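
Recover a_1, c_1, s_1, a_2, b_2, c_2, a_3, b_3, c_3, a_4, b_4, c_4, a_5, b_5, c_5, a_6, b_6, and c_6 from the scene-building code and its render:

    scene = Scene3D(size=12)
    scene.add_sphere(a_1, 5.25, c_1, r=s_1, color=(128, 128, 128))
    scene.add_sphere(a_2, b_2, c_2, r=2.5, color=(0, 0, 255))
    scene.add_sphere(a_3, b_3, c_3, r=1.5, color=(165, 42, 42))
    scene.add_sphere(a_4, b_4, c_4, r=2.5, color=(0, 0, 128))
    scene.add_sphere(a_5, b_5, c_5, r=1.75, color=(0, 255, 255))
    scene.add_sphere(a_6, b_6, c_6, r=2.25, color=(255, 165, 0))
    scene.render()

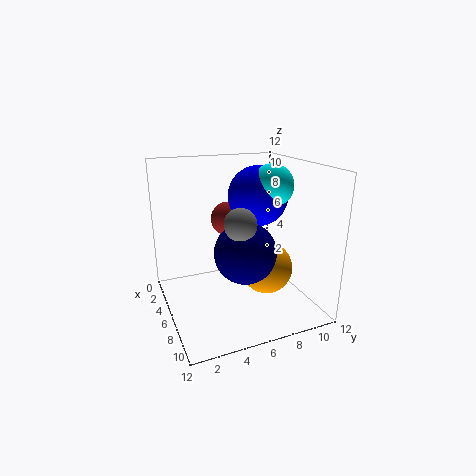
a_1 = 8.25
c_1 = 8
s_1 = 1.25
a_2 = 5.5
b_2 = 8
c_2 = 9.25
a_3 = 3.75
b_3 = 6
c_3 = 7
a_4 = 7.5
b_4 = 6
c_4 = 5.25
a_5 = 6.5
b_5 = 8.75
c_5 = 10.25
a_6 = 6.5
b_6 = 8.5
c_6 = 3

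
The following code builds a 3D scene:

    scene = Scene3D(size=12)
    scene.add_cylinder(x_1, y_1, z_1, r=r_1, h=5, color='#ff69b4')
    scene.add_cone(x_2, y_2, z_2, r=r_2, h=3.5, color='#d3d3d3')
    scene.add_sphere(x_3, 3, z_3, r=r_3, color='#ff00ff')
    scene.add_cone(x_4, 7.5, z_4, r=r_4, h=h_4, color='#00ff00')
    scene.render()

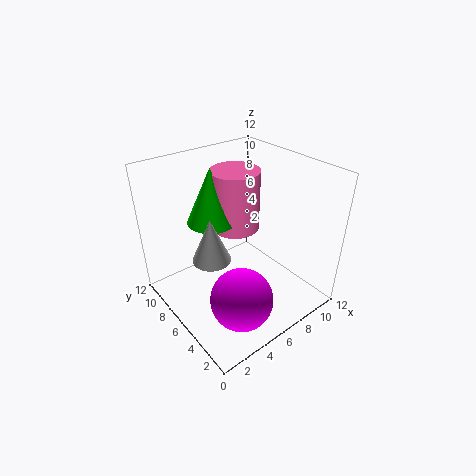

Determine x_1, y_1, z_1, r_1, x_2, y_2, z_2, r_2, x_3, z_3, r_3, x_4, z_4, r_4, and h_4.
x_1 = 6.5; y_1 = 7; z_1 = 6.5; r_1 = 2; x_2 = 3; y_2 = 5.5; z_2 = 5.5; r_2 = 1.5; x_3 = 4; z_3 = 2.5; r_3 = 2.5; x_4 = 4.5; z_4 = 7.5; r_4 = 2; h_4 = 4.5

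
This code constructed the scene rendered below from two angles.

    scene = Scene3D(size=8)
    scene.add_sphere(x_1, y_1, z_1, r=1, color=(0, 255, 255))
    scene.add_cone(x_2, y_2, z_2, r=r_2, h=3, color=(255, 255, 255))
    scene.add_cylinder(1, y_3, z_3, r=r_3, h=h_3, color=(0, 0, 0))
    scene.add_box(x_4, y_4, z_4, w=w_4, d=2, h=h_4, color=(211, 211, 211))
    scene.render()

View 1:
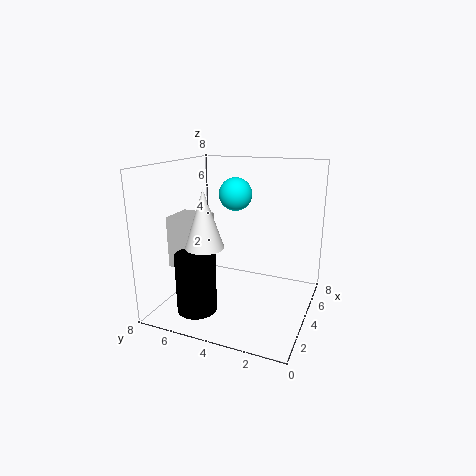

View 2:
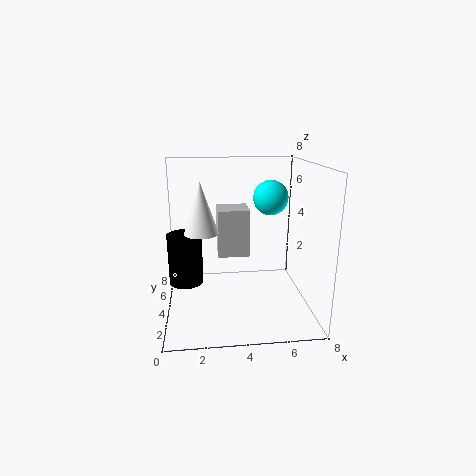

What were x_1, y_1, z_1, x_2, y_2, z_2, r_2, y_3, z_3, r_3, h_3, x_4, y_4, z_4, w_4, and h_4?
x_1 = 6
y_1 = 5
z_1 = 6
x_2 = 2
y_2 = 5
z_2 = 4
r_2 = 1
y_3 = 5
z_3 = 1
r_3 = 1
h_3 = 3
x_4 = 3
y_4 = 6
z_4 = 2
w_4 = 2
h_4 = 3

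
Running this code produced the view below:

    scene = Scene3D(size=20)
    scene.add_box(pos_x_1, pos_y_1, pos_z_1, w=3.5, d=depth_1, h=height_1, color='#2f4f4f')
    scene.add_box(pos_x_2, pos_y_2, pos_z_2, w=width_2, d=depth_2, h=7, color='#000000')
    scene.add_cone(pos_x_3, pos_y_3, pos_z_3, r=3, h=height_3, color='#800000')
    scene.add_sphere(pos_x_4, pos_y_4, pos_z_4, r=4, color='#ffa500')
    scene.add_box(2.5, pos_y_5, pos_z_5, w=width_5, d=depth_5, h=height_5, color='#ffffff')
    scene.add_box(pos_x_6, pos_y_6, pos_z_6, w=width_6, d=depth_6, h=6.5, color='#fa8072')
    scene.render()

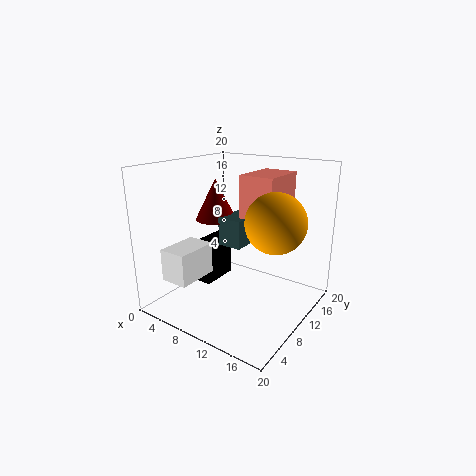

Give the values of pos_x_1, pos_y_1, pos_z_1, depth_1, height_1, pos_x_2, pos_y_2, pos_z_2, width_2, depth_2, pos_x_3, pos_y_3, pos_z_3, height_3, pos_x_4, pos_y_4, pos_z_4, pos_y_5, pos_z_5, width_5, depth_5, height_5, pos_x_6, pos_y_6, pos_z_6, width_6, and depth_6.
pos_x_1 = 7
pos_y_1 = 9.5
pos_z_1 = 8.5
depth_1 = 6
height_1 = 4
pos_x_2 = 1.5
pos_y_2 = 10.5
pos_z_2 = 0.5
width_2 = 2.5
depth_2 = 6
pos_x_3 = 5
pos_y_3 = 11.5
pos_z_3 = 11.5
height_3 = 6
pos_x_4 = 15.5
pos_y_4 = 10.5
pos_z_4 = 13
pos_y_5 = 2.5
pos_z_5 = 4.5
width_5 = 4
depth_5 = 6
height_5 = 4.5
pos_x_6 = 9.5
pos_y_6 = 11
pos_z_6 = 12
width_6 = 5
depth_6 = 7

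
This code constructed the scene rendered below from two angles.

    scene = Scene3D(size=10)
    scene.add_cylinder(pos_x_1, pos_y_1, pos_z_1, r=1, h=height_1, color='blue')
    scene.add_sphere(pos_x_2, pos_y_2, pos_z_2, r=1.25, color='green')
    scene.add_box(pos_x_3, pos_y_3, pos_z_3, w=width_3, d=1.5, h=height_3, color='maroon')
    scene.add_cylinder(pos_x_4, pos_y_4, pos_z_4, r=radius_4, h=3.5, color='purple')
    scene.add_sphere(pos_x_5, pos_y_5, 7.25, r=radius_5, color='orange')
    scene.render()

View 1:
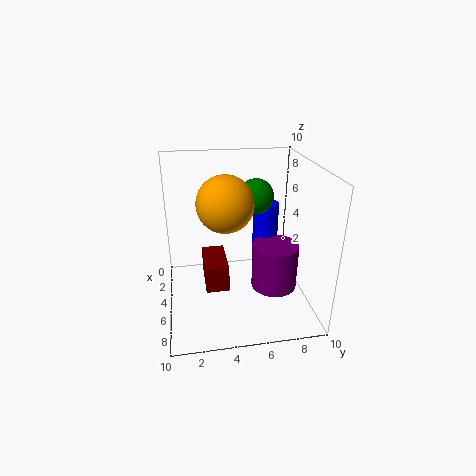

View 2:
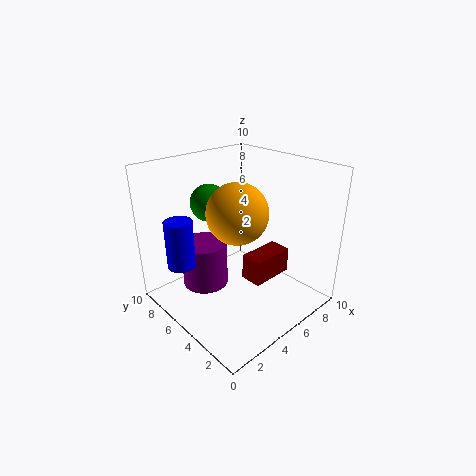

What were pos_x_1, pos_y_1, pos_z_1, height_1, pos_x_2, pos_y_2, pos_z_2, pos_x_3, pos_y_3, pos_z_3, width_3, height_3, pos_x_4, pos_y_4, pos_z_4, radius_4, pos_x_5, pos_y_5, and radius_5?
pos_x_1 = 2; pos_y_1 = 7.75; pos_z_1 = 2.75; height_1 = 3.5; pos_x_2 = 3.75; pos_y_2 = 6.5; pos_z_2 = 7.5; pos_x_3 = 4.5; pos_y_3 = 2.5; pos_z_3 = 2.5; width_3 = 3; height_3 = 1.75; pos_x_4 = 4.25; pos_y_4 = 8; pos_z_4 = 0.25; radius_4 = 1.75; pos_x_5 = 4.25; pos_y_5 = 4.25; radius_5 = 2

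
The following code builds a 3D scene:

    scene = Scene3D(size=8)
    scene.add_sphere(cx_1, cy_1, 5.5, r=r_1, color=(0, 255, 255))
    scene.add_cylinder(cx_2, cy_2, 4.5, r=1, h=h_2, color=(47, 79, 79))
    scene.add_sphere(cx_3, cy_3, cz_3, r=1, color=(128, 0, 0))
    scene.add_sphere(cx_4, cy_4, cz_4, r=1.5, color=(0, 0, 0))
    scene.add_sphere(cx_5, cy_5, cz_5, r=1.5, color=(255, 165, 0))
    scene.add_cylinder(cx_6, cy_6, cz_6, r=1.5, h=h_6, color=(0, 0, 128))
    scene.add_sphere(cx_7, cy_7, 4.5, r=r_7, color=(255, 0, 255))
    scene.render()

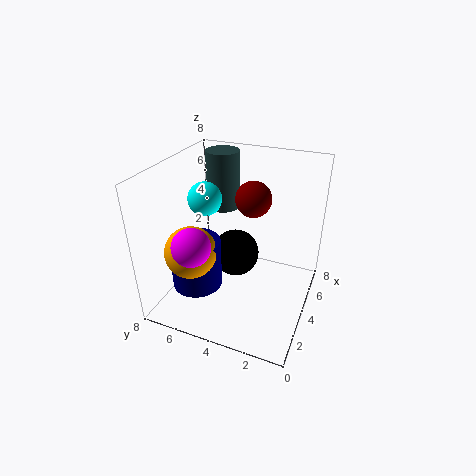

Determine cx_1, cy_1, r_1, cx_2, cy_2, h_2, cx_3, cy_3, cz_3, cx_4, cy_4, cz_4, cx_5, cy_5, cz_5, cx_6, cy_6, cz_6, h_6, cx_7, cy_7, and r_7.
cx_1 = 5
cy_1 = 6.5
r_1 = 1
cx_2 = 6.5
cy_2 = 6
h_2 = 3.5
cx_3 = 5
cy_3 = 3.5
cz_3 = 6
cx_4 = 6
cy_4 = 5
cz_4 = 1.5
cx_5 = 3
cy_5 = 6.5
cz_5 = 3
cx_6 = 3.5
cy_6 = 6.5
cz_6 = 0.5
h_6 = 3
cx_7 = 1.5
cy_7 = 5.5
r_7 = 1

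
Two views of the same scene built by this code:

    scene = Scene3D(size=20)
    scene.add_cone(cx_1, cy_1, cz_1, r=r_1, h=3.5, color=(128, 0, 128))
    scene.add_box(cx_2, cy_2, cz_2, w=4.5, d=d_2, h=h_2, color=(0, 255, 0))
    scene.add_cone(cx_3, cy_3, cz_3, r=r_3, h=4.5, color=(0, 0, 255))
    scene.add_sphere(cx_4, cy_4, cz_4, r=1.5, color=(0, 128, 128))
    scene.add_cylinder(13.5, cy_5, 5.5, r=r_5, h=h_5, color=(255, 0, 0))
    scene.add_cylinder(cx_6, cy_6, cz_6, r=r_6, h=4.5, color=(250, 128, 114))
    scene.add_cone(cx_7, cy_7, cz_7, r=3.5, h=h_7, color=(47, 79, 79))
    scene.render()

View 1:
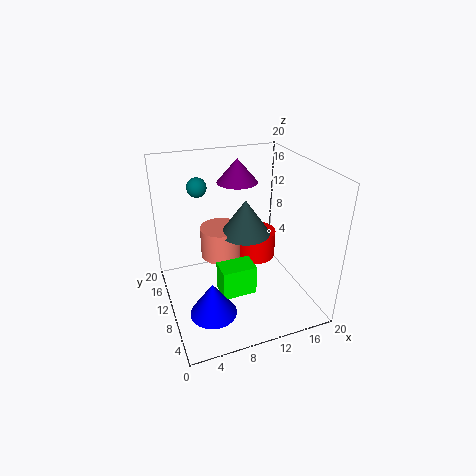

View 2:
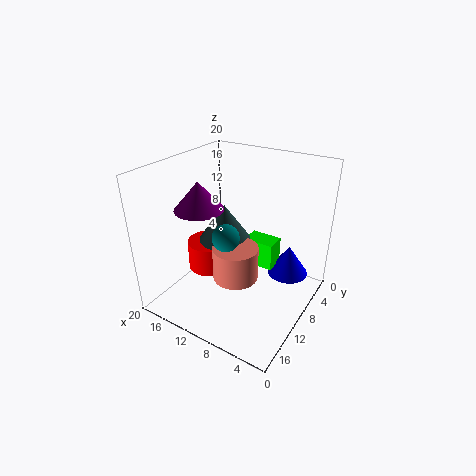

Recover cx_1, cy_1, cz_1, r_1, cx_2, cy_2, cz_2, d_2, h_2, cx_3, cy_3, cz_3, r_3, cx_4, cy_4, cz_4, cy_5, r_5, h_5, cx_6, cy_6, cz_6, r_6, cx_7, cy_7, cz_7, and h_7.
cx_1 = 12, cy_1 = 15.5, cz_1 = 16, r_1 = 3, cx_2 = 6, cy_2 = 4.5, cz_2 = 4.5, d_2 = 3, h_2 = 4, cx_3 = 4.5, cy_3 = 4.5, cz_3 = 3, r_3 = 3, cx_4 = 6.5, cy_4 = 18, cz_4 = 15, cy_5 = 12, r_5 = 3, h_5 = 4, cx_6 = 8.5, cy_6 = 13, cz_6 = 6, r_6 = 3, cx_7 = 11.5, cy_7 = 11, cz_7 = 10, h_7 = 5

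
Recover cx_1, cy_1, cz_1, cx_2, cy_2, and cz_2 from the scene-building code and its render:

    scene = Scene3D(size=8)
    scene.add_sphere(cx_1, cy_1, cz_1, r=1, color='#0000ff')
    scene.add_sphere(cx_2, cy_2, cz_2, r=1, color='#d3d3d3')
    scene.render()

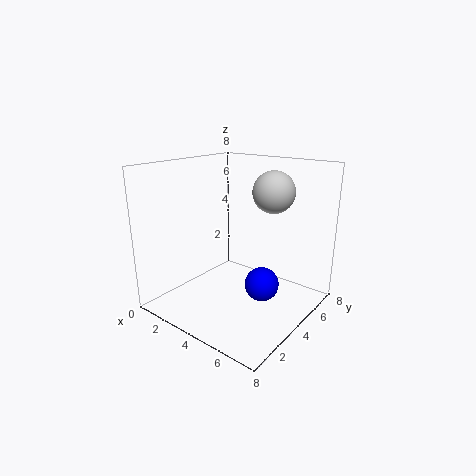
cx_1 = 5, cy_1 = 5, cz_1 = 1, cx_2 = 6.5, cy_2 = 3.5, cz_2 = 7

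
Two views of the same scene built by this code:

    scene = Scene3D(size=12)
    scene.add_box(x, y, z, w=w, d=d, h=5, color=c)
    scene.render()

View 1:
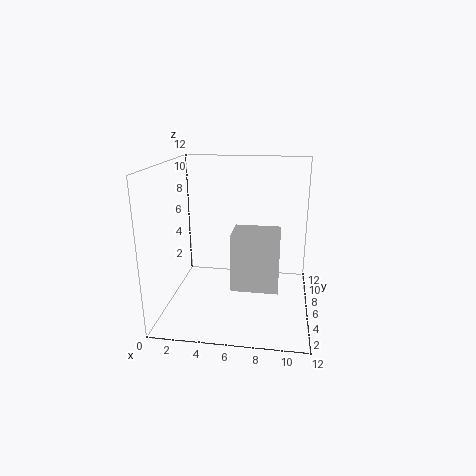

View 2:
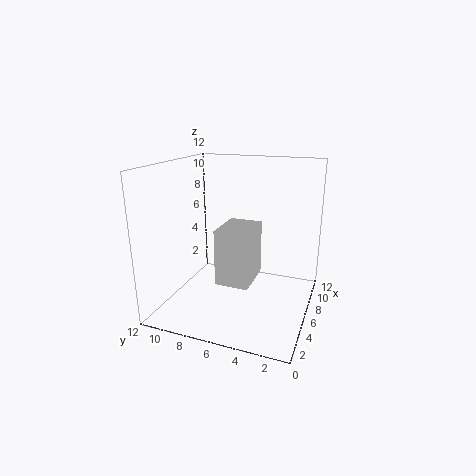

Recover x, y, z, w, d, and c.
x = 5.5
y = 5
z = 1.5
w = 4
d = 3
c = 'lightgray'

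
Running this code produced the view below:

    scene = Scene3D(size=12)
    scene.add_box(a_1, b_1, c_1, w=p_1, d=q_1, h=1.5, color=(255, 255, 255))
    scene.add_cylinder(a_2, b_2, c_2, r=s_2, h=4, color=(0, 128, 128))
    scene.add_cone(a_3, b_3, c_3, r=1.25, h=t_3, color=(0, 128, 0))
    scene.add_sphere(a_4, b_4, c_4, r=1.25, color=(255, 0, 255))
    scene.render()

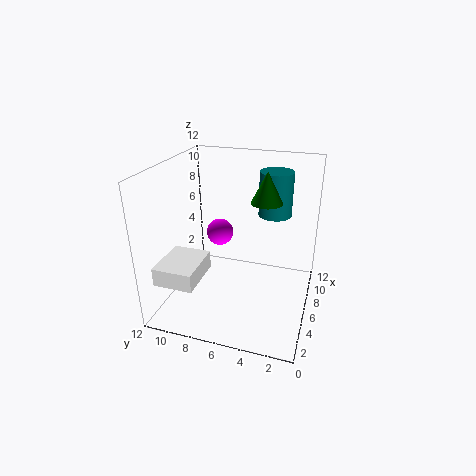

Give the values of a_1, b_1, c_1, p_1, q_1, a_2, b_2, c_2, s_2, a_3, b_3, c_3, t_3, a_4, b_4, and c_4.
a_1 = 1.25; b_1 = 8.25; c_1 = 3.25; p_1 = 4; q_1 = 3.25; a_2 = 10; b_2 = 3.75; c_2 = 6.75; s_2 = 1.5; a_3 = 6.25; b_3 = 3.75; c_3 = 9.25; t_3 = 2.5; a_4 = 9; b_4 = 8.75; c_4 = 4.75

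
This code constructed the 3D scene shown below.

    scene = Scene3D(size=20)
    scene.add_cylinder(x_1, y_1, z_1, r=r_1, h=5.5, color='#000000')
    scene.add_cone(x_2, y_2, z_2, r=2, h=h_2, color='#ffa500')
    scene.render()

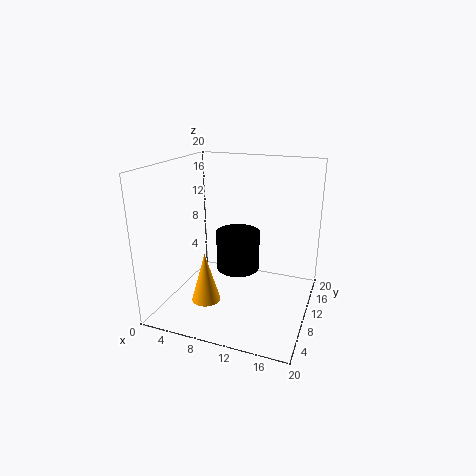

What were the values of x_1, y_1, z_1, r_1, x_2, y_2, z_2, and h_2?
x_1 = 10
y_1 = 10
z_1 = 5.5
r_1 = 3
x_2 = 6.5
y_2 = 6.5
z_2 = 1.5
h_2 = 7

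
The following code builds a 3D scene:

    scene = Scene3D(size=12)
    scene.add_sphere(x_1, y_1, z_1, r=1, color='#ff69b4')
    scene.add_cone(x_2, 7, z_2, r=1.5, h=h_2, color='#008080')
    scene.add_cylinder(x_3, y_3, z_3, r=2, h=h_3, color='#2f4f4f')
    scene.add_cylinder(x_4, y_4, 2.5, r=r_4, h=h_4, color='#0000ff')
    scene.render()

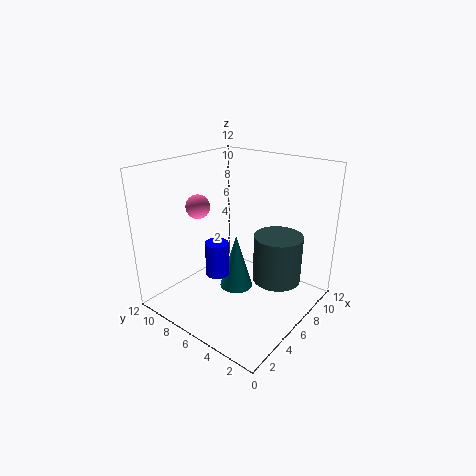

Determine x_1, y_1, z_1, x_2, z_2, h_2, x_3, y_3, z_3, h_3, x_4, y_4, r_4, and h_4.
x_1 = 4.5; y_1 = 9; z_1 = 8.5; x_2 = 7; z_2 = 0.5; h_2 = 5; x_3 = 7.5; y_3 = 3; z_3 = 2.5; h_3 = 4; x_4 = 5; y_4 = 7.5; r_4 = 1; h_4 = 3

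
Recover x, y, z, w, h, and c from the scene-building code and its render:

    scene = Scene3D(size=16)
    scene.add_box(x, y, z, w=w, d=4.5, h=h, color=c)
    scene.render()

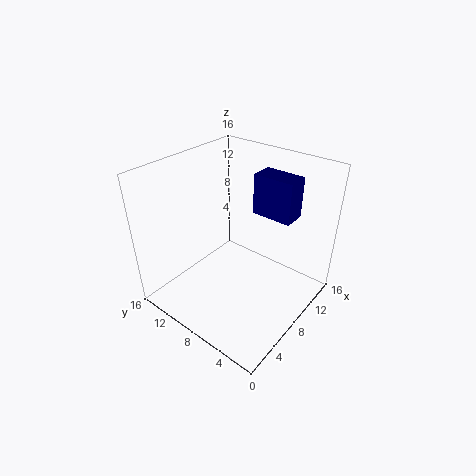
x = 10, y = 3, z = 10.5, w = 2.5, h = 4.5, c = 'navy'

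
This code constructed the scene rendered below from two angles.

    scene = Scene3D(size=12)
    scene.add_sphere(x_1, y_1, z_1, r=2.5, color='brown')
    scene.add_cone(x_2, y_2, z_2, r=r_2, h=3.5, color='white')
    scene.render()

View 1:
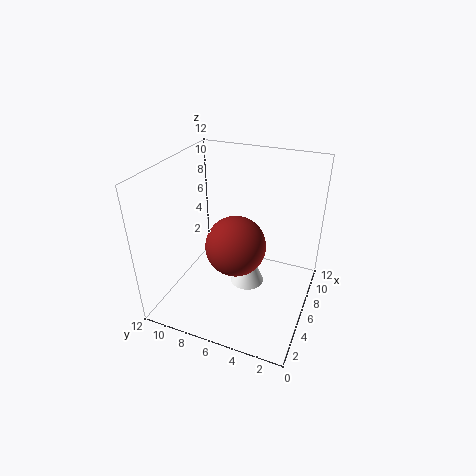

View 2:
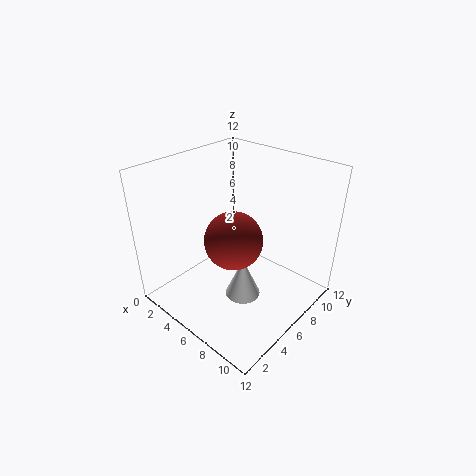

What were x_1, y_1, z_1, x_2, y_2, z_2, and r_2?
x_1 = 5.5
y_1 = 6
z_1 = 5.5
x_2 = 7
y_2 = 5.5
z_2 = 1
r_2 = 1.5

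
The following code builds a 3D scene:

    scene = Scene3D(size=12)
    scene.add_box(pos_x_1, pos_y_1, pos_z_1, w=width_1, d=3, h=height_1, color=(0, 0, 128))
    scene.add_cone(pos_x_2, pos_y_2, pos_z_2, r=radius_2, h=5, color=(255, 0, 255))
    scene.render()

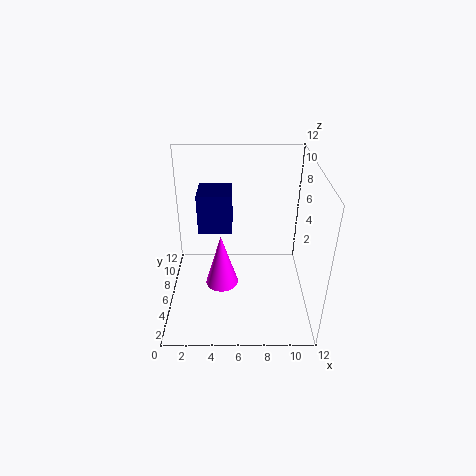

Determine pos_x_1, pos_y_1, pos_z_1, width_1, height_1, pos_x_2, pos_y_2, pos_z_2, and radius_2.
pos_x_1 = 2.5
pos_y_1 = 7.5
pos_z_1 = 5.5
width_1 = 3
height_1 = 3.5
pos_x_2 = 4.5
pos_y_2 = 7
pos_z_2 = 0.5
radius_2 = 1.5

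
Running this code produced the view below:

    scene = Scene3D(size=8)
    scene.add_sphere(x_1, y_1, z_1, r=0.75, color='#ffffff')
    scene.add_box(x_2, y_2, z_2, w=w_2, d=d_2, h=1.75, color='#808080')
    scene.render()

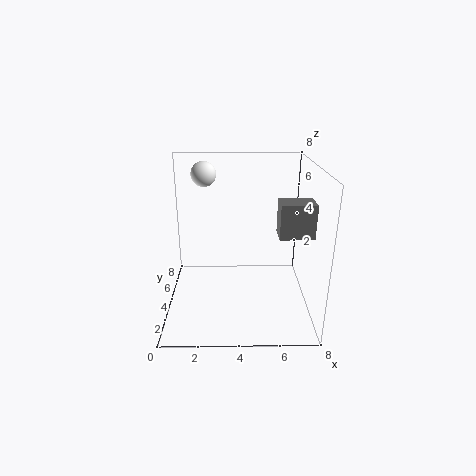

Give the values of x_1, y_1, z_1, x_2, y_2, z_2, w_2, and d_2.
x_1 = 2; y_1 = 6.5; z_1 = 7; x_2 = 6; y_2 = 2; z_2 = 4.75; w_2 = 1.75; d_2 = 1.25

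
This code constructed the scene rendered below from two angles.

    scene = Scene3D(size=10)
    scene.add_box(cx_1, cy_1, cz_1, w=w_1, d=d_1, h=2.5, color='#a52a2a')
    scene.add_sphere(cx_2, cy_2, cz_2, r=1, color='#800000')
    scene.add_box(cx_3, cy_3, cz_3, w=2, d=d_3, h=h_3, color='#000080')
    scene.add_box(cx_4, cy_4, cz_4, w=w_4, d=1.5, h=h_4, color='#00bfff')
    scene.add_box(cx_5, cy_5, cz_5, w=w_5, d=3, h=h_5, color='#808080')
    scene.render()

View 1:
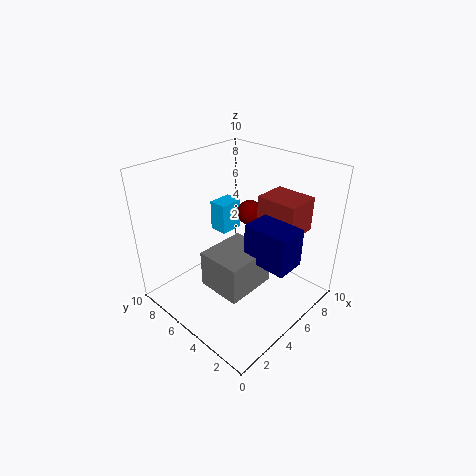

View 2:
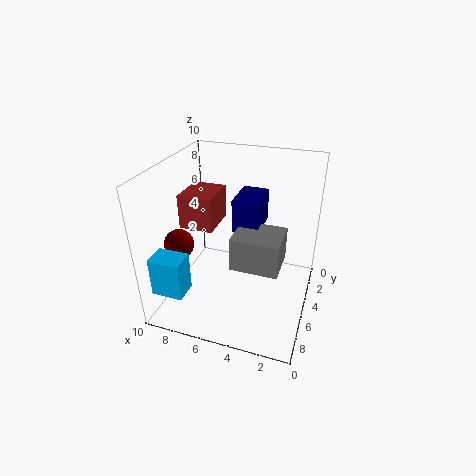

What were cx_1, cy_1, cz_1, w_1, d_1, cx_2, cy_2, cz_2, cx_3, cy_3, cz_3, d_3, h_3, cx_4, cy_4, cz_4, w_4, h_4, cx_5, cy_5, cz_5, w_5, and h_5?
cx_1 = 7
cy_1 = 2
cz_1 = 5
w_1 = 2.5
d_1 = 3
cx_2 = 8.5
cy_2 = 7
cz_2 = 5
cx_3 = 4
cy_3 = 0.5
cz_3 = 4.5
d_3 = 3
h_3 = 2.5
cx_4 = 7
cy_4 = 8.5
cz_4 = 3
w_4 = 2
h_4 = 2.5
cx_5 = 2
cy_5 = 2.5
cz_5 = 2.5
w_5 = 3.5
h_5 = 2.5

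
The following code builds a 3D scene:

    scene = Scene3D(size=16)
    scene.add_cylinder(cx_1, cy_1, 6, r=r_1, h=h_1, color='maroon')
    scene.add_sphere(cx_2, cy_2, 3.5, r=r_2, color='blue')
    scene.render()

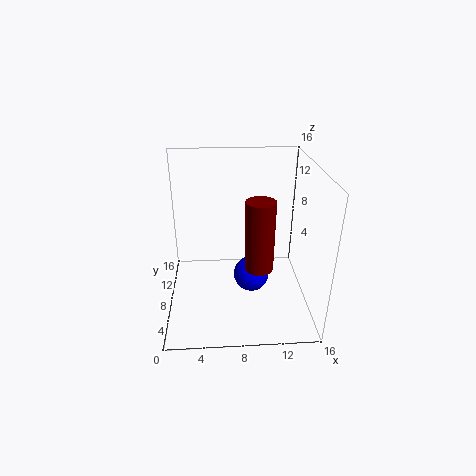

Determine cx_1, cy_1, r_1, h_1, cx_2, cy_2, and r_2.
cx_1 = 10; cy_1 = 5; r_1 = 1.5; h_1 = 7.5; cx_2 = 9.5; cy_2 = 7.5; r_2 = 2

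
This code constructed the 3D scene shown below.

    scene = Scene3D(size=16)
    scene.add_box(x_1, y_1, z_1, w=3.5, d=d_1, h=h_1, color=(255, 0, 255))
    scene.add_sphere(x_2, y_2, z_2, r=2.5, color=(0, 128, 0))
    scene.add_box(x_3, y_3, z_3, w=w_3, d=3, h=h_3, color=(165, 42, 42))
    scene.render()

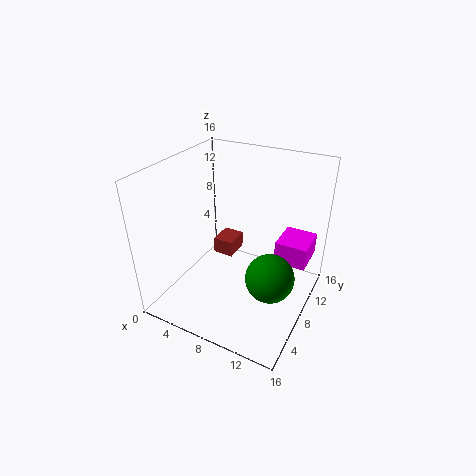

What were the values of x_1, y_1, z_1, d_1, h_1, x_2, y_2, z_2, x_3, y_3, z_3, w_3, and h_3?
x_1 = 12, y_1 = 9, z_1 = 5.5, d_1 = 4, h_1 = 2.5, x_2 = 13, y_2 = 5.5, z_2 = 6, x_3 = 3.5, y_3 = 10, z_3 = 3.5, w_3 = 2.5, h_3 = 2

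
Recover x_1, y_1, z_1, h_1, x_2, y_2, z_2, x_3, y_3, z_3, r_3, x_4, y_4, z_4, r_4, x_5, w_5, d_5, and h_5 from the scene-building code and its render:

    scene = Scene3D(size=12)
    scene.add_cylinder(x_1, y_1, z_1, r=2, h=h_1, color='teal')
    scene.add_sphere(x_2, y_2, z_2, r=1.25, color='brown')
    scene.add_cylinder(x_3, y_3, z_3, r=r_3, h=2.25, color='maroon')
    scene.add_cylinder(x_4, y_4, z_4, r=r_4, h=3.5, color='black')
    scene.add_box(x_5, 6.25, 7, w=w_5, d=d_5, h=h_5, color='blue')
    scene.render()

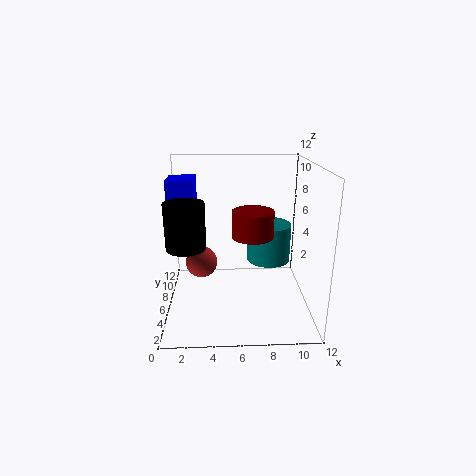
x_1 = 9; y_1 = 8.75; z_1 = 2.75; h_1 = 3.5; x_2 = 3; y_2 = 4.75; z_2 = 4.5; x_3 = 7.25; y_3 = 6.25; z_3 = 6; r_3 = 1.75; x_4 = 2; y_4 = 3.5; z_4 = 6.25; r_4 = 1.5; x_5 = 0.25; w_5 = 2.25; d_5 = 2.75; h_5 = 3.75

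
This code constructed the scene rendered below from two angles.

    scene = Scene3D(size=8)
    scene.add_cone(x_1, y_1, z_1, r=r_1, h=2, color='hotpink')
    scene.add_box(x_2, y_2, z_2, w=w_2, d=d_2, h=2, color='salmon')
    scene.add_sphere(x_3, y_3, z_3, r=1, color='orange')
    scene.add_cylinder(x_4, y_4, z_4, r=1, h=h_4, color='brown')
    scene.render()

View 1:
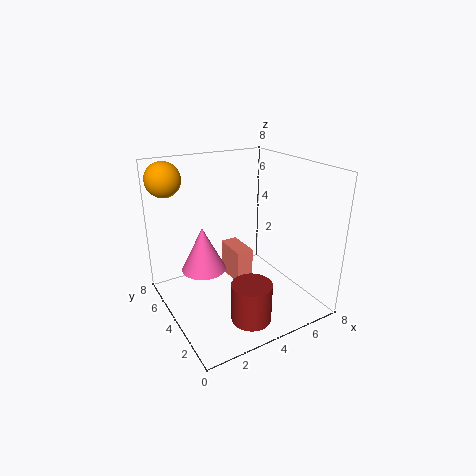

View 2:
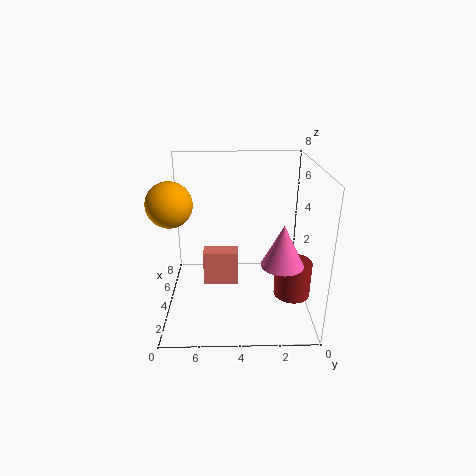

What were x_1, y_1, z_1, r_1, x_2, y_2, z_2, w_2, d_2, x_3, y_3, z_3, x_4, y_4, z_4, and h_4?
x_1 = 1, y_1 = 2, z_1 = 4, r_1 = 1, x_2 = 4, y_2 = 4, z_2 = 1, w_2 = 1, d_2 = 2, x_3 = 1, y_3 = 7, z_3 = 7, x_4 = 3, y_4 = 1, z_4 = 1, h_4 = 2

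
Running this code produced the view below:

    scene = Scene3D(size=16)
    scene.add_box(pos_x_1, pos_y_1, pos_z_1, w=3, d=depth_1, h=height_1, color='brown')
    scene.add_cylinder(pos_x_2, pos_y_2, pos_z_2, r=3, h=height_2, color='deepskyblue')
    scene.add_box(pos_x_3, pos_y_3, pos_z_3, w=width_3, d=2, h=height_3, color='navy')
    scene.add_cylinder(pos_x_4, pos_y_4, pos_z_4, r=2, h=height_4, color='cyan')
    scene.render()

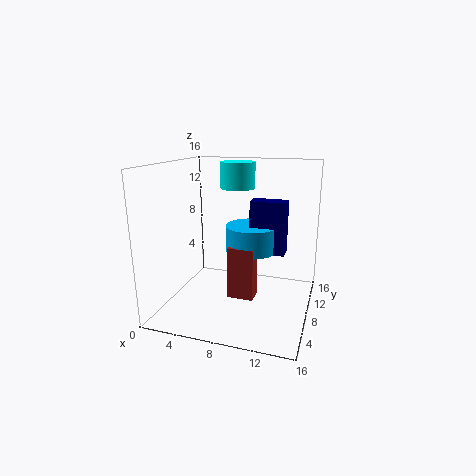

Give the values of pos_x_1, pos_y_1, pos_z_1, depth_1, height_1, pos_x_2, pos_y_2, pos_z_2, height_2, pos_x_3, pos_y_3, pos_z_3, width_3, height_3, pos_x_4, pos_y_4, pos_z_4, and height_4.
pos_x_1 = 7
pos_y_1 = 7
pos_z_1 = 1
depth_1 = 2
height_1 = 6
pos_x_2 = 9
pos_y_2 = 10
pos_z_2 = 6
height_2 = 3
pos_x_3 = 9
pos_y_3 = 9
pos_z_3 = 6
width_3 = 4
height_3 = 6
pos_x_4 = 7
pos_y_4 = 11
pos_z_4 = 13
height_4 = 3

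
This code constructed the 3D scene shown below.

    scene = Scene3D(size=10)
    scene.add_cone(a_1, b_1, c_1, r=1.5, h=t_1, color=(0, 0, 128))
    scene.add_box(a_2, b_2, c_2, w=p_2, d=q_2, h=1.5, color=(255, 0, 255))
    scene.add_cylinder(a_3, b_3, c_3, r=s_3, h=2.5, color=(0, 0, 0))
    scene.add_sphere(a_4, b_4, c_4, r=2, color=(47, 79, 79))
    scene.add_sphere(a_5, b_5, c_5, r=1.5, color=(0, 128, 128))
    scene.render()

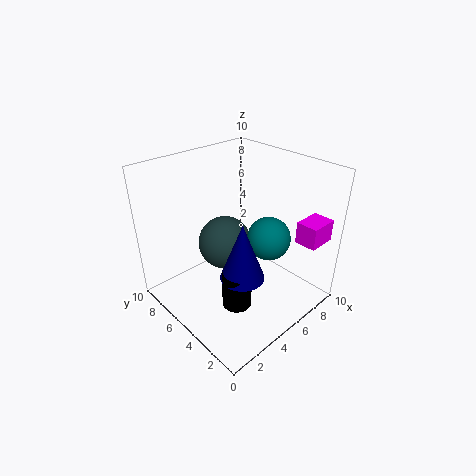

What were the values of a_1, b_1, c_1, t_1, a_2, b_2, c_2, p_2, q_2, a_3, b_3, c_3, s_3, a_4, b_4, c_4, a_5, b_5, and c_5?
a_1 = 4, b_1 = 3.5, c_1 = 3, t_1 = 4, a_2 = 7.5, b_2 = 0.5, c_2 = 5, p_2 = 2, q_2 = 1.5, a_3 = 3.5, b_3 = 3.5, c_3 = 1, s_3 = 1, a_4 = 5.5, b_4 = 7, c_4 = 3.5, a_5 = 6.5, b_5 = 3.5, c_5 = 5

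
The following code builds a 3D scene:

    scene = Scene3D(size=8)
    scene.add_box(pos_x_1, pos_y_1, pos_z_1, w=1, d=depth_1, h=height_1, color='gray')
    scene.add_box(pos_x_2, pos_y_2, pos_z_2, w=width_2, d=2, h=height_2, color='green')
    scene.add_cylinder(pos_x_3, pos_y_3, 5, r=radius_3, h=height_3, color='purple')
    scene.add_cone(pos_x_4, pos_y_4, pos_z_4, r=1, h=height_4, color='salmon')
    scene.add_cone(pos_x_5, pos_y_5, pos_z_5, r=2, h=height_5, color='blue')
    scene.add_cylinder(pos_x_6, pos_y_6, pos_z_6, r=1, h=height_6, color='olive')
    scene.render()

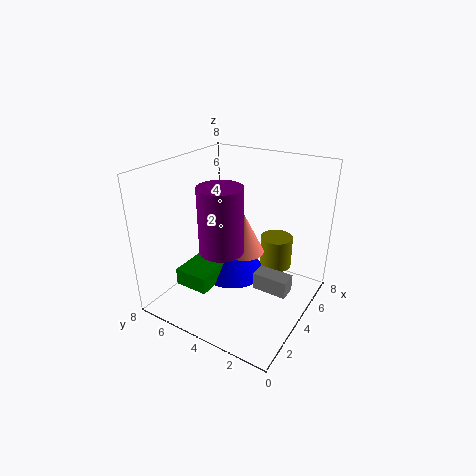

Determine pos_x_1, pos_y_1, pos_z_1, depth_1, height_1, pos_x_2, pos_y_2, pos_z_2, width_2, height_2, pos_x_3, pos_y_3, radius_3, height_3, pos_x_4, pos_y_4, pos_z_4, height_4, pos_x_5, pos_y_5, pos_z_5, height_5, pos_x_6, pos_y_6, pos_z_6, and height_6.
pos_x_1 = 4, pos_y_1 = 1, pos_z_1 = 1, depth_1 = 2, height_1 = 1, pos_x_2 = 2, pos_y_2 = 5, pos_z_2 = 1, width_2 = 3, height_2 = 1, pos_x_3 = 1, pos_y_3 = 3, radius_3 = 1, height_3 = 3, pos_x_4 = 3, pos_y_4 = 3, pos_z_4 = 4, height_4 = 2, pos_x_5 = 5, pos_y_5 = 5, pos_z_5 = 1, height_5 = 2, pos_x_6 = 7, pos_y_6 = 3, pos_z_6 = 1, height_6 = 2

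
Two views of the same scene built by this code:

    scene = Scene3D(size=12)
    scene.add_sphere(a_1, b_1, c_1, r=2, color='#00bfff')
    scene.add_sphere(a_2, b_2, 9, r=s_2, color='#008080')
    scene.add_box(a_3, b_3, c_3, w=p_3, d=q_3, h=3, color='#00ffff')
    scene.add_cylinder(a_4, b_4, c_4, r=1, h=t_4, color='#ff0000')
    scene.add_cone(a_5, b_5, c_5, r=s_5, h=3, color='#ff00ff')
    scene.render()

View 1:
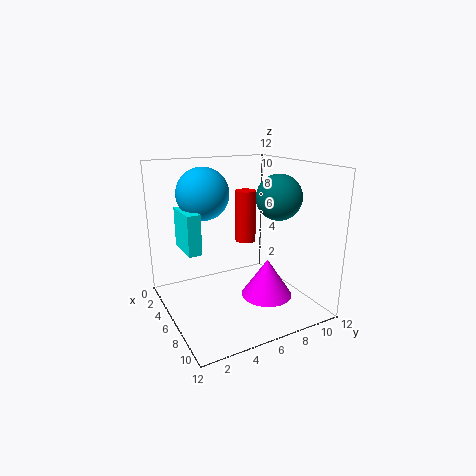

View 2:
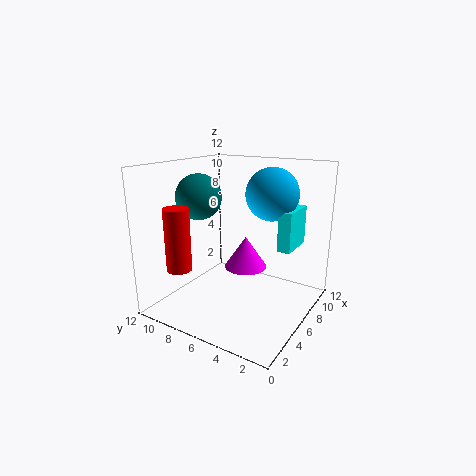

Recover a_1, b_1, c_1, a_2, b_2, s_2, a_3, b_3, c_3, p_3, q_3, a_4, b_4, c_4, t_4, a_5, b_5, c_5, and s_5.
a_1 = 6, b_1 = 3, c_1 = 10, a_2 = 6, b_2 = 10, s_2 = 2, a_3 = 5, b_3 = 1, c_3 = 6, p_3 = 3, q_3 = 1, a_4 = 2, b_4 = 9, c_4 = 4, t_4 = 5, a_5 = 9, b_5 = 7, c_5 = 2, s_5 = 2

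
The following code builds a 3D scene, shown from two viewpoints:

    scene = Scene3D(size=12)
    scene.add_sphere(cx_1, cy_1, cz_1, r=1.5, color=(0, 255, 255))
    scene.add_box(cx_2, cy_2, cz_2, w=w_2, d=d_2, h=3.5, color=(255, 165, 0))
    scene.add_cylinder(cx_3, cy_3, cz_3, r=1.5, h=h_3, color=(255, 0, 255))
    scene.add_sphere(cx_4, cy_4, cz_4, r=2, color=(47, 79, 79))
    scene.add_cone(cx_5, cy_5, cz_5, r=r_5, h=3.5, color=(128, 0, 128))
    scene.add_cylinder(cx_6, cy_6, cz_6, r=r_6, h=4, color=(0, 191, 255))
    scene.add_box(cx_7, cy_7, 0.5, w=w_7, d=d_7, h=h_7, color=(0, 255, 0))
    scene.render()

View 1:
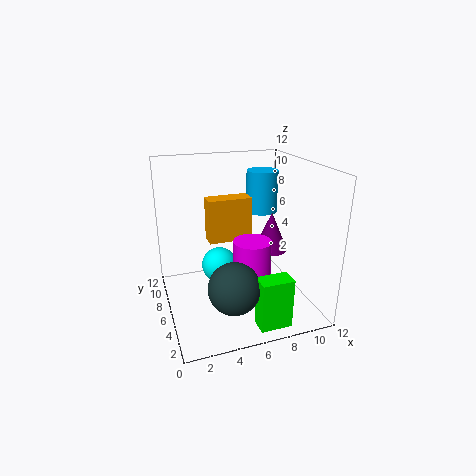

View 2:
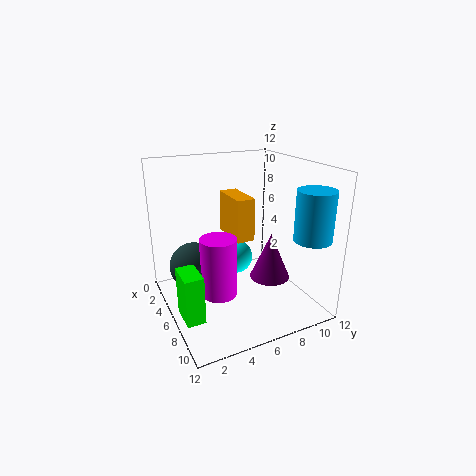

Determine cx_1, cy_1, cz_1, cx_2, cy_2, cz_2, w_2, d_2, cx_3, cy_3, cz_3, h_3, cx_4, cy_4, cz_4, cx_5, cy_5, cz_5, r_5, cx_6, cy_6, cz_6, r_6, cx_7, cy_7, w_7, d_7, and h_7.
cx_1 = 4.5
cy_1 = 6.5
cz_1 = 3.5
cx_2 = 3.5
cy_2 = 5.5
cz_2 = 6
w_2 = 3.5
d_2 = 1.5
cx_3 = 6.5
cy_3 = 4
cz_3 = 1.5
h_3 = 5
cx_4 = 4.5
cy_4 = 2.5
cz_4 = 3.5
cx_5 = 9.5
cy_5 = 7
cz_5 = 4
r_5 = 1.5
cx_6 = 10
cy_6 = 10.5
cz_6 = 6.5
r_6 = 1.5
cx_7 = 6
cy_7 = 0.5
w_7 = 2.5
d_7 = 1.5
h_7 = 4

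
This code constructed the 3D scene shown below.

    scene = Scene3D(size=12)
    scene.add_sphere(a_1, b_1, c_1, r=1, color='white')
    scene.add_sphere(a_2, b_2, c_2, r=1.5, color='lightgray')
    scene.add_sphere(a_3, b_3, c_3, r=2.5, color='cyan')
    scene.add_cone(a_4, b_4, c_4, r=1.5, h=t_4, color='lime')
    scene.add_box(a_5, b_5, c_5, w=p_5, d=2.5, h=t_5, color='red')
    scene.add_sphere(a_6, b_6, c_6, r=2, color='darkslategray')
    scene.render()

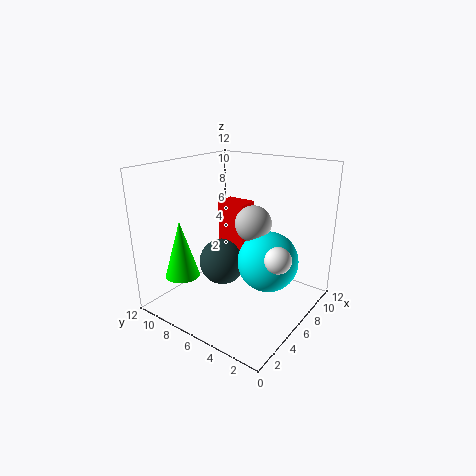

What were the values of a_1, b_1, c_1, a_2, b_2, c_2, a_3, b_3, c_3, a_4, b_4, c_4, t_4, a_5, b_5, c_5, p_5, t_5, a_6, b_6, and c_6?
a_1 = 4.75; b_1 = 1.5; c_1 = 5.75; a_2 = 6.75; b_2 = 5; c_2 = 7.25; a_3 = 6.75; b_3 = 3.5; c_3 = 4.25; a_4 = 3.5; b_4 = 10.25; c_4 = 2.25; t_4 = 5; a_5 = 6.25; b_5 = 5.75; c_5 = 3.75; p_5 = 1.75; t_5 = 5; a_6 = 5.75; b_6 = 7.5; c_6 = 3.5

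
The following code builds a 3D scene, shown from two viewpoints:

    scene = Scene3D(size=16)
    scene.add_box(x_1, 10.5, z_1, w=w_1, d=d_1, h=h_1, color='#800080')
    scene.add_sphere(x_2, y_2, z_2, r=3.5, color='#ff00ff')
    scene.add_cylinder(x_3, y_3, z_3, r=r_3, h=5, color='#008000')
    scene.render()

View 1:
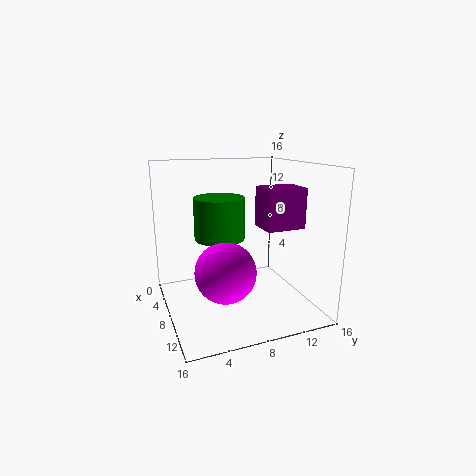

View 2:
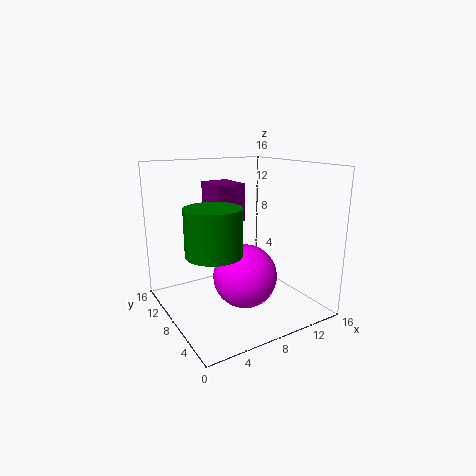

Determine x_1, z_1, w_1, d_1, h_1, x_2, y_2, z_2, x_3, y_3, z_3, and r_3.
x_1 = 7; z_1 = 9; w_1 = 3.5; d_1 = 4.5; h_1 = 4.5; x_2 = 8; y_2 = 6.5; z_2 = 4; x_3 = 4.5; y_3 = 7; z_3 = 7; r_3 = 3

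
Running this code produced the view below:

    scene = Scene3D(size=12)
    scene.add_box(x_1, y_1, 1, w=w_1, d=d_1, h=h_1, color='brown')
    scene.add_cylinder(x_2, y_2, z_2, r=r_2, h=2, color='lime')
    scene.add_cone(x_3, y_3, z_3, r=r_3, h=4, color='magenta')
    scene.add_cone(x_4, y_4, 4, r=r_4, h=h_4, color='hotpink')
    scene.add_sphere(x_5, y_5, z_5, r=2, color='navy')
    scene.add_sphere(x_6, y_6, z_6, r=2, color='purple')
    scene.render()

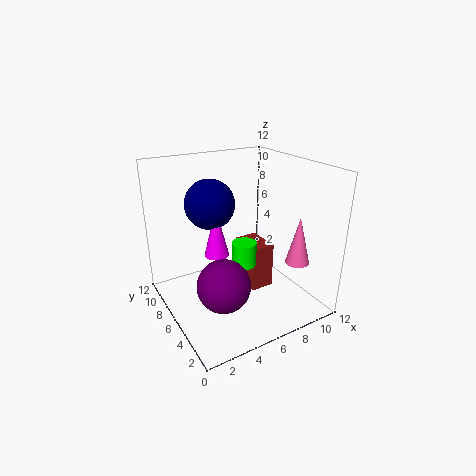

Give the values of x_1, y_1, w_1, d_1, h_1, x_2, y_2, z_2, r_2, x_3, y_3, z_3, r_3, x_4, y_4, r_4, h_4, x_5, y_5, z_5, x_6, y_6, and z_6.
x_1 = 7; y_1 = 5; w_1 = 2; d_1 = 3; h_1 = 4; x_2 = 6; y_2 = 5; z_2 = 4; r_2 = 1; x_3 = 4; y_3 = 6; z_3 = 5; r_3 = 1; x_4 = 10; y_4 = 3; r_4 = 1; h_4 = 4; x_5 = 4; y_5 = 7; z_5 = 9; x_6 = 3; y_6 = 3; z_6 = 4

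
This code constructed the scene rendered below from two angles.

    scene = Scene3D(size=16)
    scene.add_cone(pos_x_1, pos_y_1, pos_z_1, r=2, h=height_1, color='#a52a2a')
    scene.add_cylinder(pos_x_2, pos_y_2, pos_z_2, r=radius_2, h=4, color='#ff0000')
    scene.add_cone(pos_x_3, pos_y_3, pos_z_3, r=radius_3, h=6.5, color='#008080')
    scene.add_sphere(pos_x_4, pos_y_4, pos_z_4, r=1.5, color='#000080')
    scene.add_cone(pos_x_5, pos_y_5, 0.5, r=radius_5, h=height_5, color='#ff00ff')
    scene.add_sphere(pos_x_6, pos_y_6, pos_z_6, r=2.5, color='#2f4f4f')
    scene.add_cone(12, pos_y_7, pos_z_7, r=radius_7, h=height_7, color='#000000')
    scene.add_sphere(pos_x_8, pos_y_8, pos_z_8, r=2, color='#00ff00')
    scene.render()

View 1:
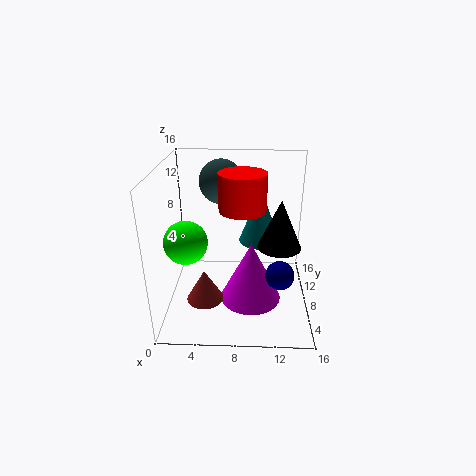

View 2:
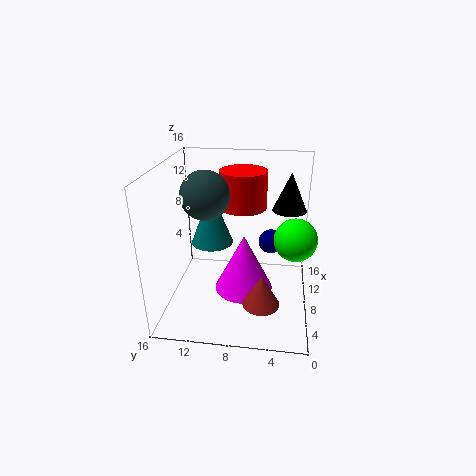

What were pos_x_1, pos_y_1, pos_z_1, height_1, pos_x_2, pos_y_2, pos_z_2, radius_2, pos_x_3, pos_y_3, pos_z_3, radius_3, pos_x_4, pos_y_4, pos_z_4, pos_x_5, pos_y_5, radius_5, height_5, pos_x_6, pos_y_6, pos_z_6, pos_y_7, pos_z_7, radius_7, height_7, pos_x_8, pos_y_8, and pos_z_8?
pos_x_1 = 4.5; pos_y_1 = 5; pos_z_1 = 2; height_1 = 3.5; pos_x_2 = 8.5; pos_y_2 = 7.5; pos_z_2 = 11.5; radius_2 = 2.5; pos_x_3 = 10.5; pos_y_3 = 11.5; pos_z_3 = 6; radius_3 = 2.5; pos_x_4 = 12.5; pos_y_4 = 4.5; pos_z_4 = 5.5; pos_x_5 = 9.5; pos_y_5 = 7.5; radius_5 = 3.5; height_5 = 7; pos_x_6 = 6; pos_y_6 = 11; pos_z_6 = 13.5; pos_y_7 = 2.5; pos_z_7 = 10; radius_7 = 2; height_7 = 4.5; pos_x_8 = 3.5; pos_y_8 = 2; pos_z_8 = 10.5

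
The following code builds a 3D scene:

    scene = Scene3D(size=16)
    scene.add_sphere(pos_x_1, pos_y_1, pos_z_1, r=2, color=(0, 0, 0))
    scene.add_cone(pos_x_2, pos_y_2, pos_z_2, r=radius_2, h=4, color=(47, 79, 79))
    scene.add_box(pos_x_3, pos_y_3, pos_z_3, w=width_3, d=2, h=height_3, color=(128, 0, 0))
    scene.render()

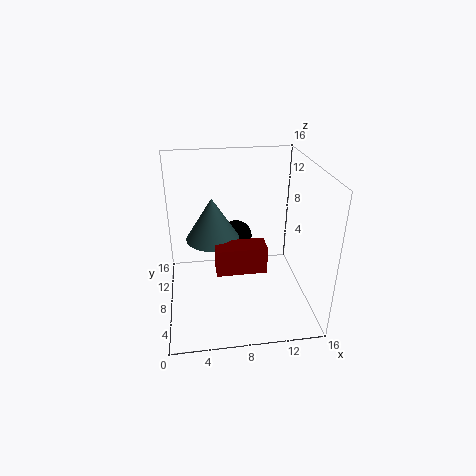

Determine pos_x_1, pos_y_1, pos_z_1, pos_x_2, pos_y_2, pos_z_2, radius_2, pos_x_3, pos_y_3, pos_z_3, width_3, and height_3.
pos_x_1 = 8.5; pos_y_1 = 13; pos_z_1 = 5.5; pos_x_2 = 5; pos_y_2 = 4; pos_z_2 = 10.5; radius_2 = 2.5; pos_x_3 = 5; pos_y_3 = 0.5; pos_z_3 = 8.5; width_3 = 4.5; height_3 = 2.5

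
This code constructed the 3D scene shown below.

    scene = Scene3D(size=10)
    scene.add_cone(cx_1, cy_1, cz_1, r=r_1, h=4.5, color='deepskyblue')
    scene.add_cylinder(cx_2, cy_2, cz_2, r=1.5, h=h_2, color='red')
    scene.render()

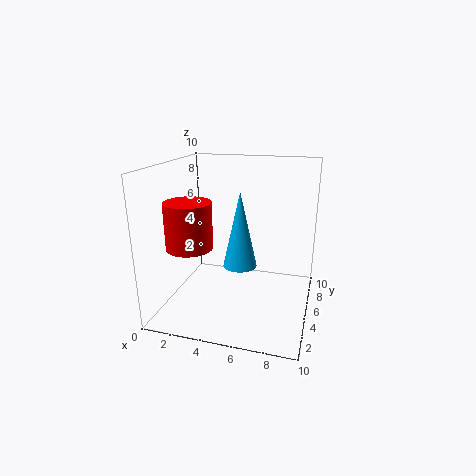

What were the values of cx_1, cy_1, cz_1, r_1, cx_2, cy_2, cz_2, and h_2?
cx_1 = 6
cy_1 = 2
cz_1 = 4.5
r_1 = 1
cx_2 = 2.5
cy_2 = 2.5
cz_2 = 5
h_2 = 3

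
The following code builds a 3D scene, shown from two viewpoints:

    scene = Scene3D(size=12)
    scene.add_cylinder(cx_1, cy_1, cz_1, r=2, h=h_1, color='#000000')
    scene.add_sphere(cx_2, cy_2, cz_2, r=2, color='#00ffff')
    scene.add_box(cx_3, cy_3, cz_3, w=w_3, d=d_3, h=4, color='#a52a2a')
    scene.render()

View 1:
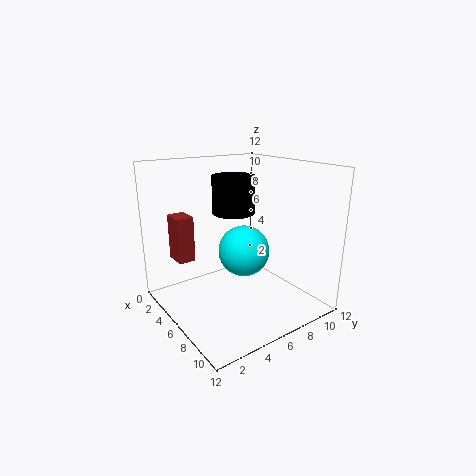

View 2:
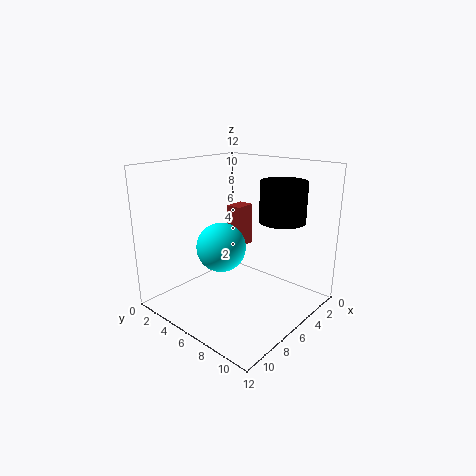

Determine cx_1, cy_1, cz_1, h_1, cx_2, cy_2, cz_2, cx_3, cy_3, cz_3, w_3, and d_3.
cx_1 = 2.5
cy_1 = 8
cz_1 = 7
h_1 = 3.5
cx_2 = 7.5
cy_2 = 5.5
cz_2 = 5.5
cx_3 = 1
cy_3 = 2
cz_3 = 3.5
w_3 = 2
d_3 = 1.5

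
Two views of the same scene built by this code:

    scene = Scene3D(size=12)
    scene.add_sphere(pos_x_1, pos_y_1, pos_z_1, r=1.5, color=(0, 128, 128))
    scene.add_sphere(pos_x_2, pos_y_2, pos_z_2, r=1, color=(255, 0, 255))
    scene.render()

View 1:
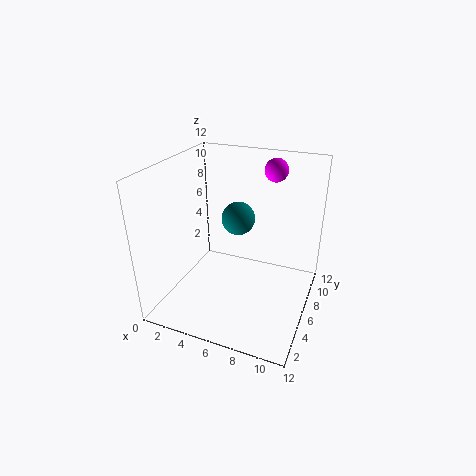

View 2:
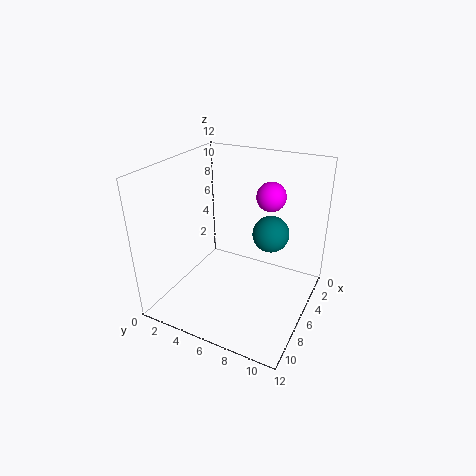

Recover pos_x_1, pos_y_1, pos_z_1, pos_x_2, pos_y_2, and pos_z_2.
pos_x_1 = 5
pos_y_1 = 8.5
pos_z_1 = 6.5
pos_x_2 = 8
pos_y_2 = 9.5
pos_z_2 = 11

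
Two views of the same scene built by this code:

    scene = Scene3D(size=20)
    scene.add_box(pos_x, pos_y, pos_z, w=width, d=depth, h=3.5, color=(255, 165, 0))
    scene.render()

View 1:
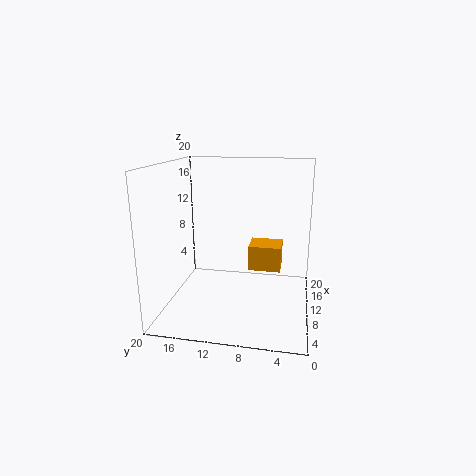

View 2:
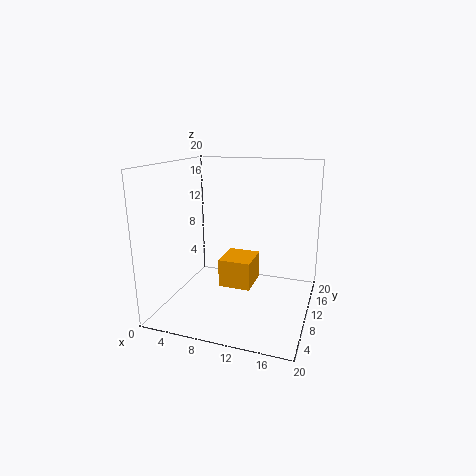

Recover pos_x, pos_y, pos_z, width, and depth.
pos_x = 9.5, pos_y = 4, pos_z = 5.5, width = 4, depth = 4.5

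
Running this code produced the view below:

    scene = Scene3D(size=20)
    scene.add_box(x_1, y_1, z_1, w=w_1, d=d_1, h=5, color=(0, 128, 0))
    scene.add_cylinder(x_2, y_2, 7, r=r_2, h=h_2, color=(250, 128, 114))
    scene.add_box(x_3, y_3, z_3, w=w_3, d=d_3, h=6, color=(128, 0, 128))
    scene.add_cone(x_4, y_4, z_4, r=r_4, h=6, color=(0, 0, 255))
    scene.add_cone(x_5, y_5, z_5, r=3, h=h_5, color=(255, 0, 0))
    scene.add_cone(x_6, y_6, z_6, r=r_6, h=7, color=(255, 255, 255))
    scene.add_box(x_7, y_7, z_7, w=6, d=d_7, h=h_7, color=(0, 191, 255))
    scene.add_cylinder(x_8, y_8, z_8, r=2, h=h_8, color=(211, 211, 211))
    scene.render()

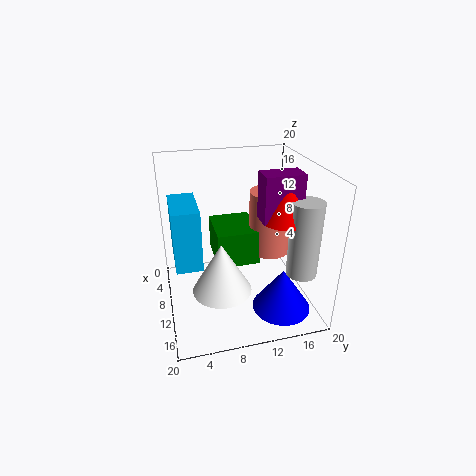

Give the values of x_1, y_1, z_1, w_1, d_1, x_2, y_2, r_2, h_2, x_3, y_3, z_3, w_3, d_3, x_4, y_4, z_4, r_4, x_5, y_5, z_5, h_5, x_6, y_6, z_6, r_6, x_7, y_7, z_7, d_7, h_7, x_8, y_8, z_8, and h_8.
x_1 = 4; y_1 = 7; z_1 = 6; w_1 = 7; d_1 = 6; x_2 = 9; y_2 = 15; r_2 = 3; h_2 = 9; x_3 = 12; y_3 = 12; z_3 = 14; w_3 = 3; d_3 = 5; x_4 = 15; y_4 = 15; z_4 = 1; r_4 = 4; x_5 = 14; y_5 = 15; z_5 = 14; h_5 = 6; x_6 = 13; y_6 = 7; z_6 = 4; r_6 = 4; x_7 = 12; y_7 = 1; z_7 = 11; d_7 = 3; h_7 = 7; x_8 = 16; y_8 = 17; z_8 = 7; h_8 = 10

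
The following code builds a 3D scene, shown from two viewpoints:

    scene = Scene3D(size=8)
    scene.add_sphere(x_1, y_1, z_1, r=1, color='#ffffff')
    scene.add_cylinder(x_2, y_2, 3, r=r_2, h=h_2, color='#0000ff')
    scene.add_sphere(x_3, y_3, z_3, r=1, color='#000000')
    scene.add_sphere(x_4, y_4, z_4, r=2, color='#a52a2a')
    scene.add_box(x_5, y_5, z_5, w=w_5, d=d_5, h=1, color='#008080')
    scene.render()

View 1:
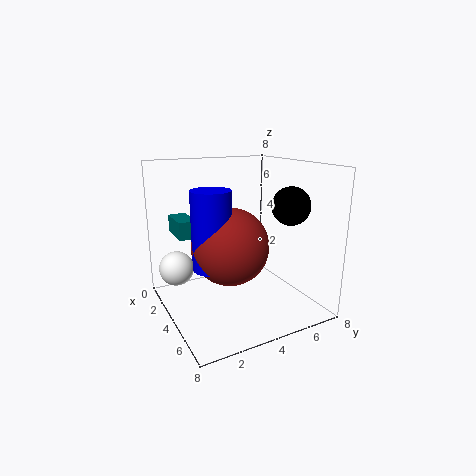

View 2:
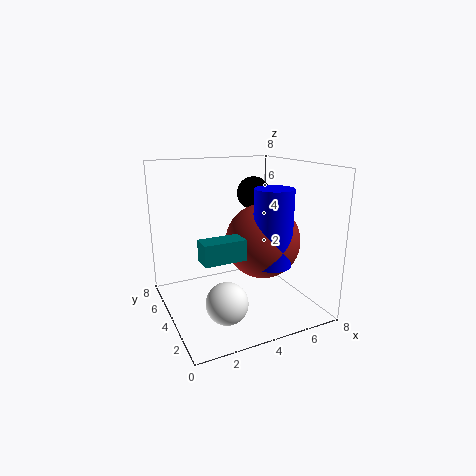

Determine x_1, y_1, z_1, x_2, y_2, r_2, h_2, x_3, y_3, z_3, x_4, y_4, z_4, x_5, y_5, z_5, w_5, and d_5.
x_1 = 2; y_1 = 1; z_1 = 2; x_2 = 5; y_2 = 2; r_2 = 1; h_2 = 4; x_3 = 6; y_3 = 6; z_3 = 6; x_4 = 5; y_4 = 3; z_4 = 4; x_5 = 1; y_5 = 1; z_5 = 4; w_5 = 2; d_5 = 1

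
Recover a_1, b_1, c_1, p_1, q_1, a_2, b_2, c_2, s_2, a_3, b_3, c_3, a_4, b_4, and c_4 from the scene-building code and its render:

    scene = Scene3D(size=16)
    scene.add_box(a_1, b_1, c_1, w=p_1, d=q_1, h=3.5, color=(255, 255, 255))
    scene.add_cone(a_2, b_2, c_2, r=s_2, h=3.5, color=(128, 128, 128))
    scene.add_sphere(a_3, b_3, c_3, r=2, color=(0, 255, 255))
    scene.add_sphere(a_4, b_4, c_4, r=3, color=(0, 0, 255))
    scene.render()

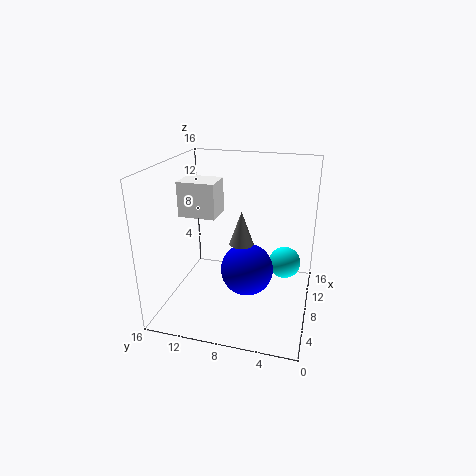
a_1 = 4; b_1 = 9.25; c_1 = 11.5; p_1 = 3; q_1 = 3.75; a_2 = 5.75; b_2 = 7; c_2 = 8.5; s_2 = 1.25; a_3 = 13.25; b_3 = 3.25; c_3 = 2.75; a_4 = 8.25; b_4 = 7; c_4 = 4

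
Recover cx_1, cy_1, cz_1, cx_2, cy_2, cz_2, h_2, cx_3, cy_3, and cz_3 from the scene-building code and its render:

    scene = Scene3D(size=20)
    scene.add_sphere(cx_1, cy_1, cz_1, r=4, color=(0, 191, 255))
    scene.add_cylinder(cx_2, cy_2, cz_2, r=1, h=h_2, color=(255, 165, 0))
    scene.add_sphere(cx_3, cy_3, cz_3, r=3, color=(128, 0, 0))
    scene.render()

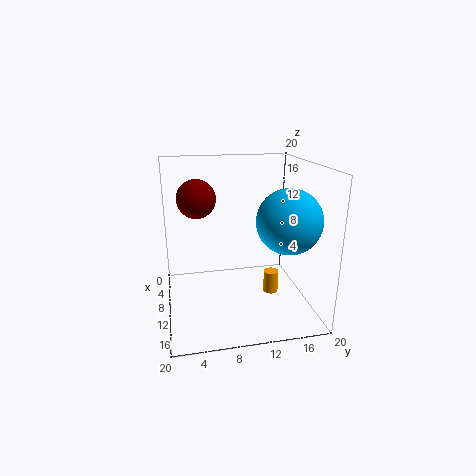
cx_1 = 16; cy_1 = 15; cz_1 = 14; cx_2 = 13; cy_2 = 14; cz_2 = 3; h_2 = 3; cx_3 = 3; cy_3 = 5; cz_3 = 14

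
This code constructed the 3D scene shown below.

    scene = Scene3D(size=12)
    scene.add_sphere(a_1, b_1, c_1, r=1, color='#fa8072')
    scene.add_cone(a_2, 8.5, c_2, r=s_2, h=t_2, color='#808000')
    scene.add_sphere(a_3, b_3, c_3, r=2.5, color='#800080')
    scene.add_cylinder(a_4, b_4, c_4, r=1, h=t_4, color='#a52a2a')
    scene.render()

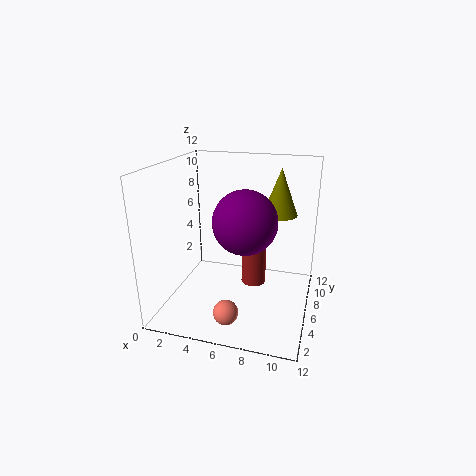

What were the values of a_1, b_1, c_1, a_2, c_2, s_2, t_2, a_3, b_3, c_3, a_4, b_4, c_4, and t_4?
a_1 = 6, b_1 = 2.5, c_1 = 1, a_2 = 9, c_2 = 7.5, s_2 = 1.5, t_2 = 4, a_3 = 7, b_3 = 4.5, c_3 = 8, a_4 = 7.5, b_4 = 5.5, c_4 = 2.5, t_4 = 5.5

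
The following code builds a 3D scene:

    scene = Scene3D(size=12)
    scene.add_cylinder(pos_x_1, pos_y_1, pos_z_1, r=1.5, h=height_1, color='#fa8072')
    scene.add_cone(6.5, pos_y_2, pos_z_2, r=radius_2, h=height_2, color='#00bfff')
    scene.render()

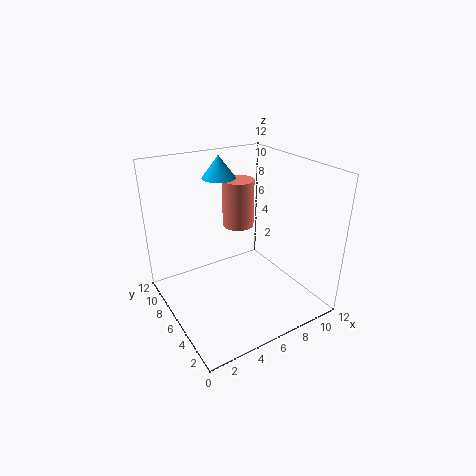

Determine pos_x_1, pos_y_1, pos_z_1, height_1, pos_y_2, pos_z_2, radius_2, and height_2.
pos_x_1 = 8.5
pos_y_1 = 10
pos_z_1 = 5
height_1 = 4.5
pos_y_2 = 10
pos_z_2 = 10
radius_2 = 1.5
height_2 = 2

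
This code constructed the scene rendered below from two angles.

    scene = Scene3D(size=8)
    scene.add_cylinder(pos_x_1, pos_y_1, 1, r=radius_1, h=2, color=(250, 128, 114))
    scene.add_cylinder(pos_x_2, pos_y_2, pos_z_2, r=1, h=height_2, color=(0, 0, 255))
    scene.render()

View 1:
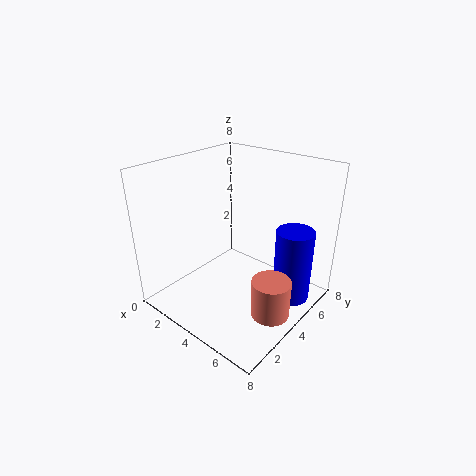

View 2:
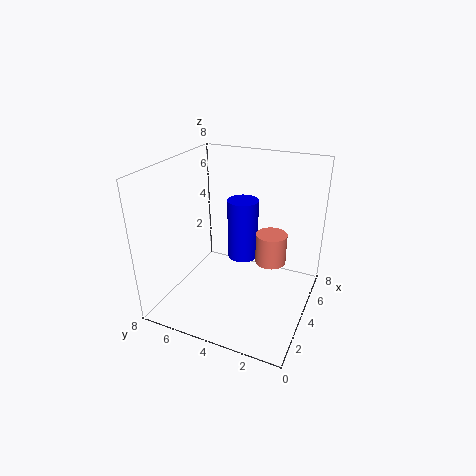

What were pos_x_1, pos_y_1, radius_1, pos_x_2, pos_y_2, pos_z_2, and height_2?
pos_x_1 = 7
pos_y_1 = 3
radius_1 = 1
pos_x_2 = 7
pos_y_2 = 5
pos_z_2 = 1
height_2 = 4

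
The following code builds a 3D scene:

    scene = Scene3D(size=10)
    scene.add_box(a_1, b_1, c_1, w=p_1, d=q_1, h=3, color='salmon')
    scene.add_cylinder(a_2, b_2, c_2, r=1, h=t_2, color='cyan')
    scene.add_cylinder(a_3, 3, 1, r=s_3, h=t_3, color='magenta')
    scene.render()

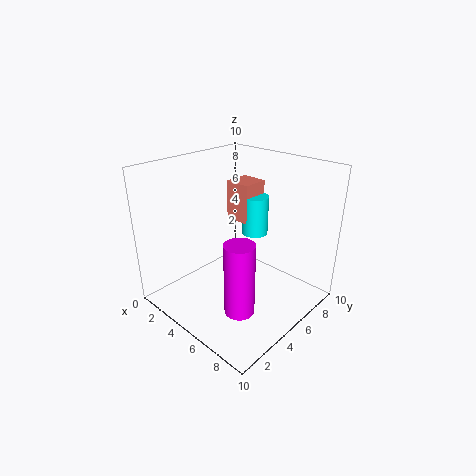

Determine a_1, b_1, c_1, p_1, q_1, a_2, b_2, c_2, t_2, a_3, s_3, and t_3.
a_1 = 2, b_1 = 7, c_1 = 5, p_1 = 2, q_1 = 2, a_2 = 4, b_2 = 8, c_2 = 4, t_2 = 3, a_3 = 7, s_3 = 1, t_3 = 5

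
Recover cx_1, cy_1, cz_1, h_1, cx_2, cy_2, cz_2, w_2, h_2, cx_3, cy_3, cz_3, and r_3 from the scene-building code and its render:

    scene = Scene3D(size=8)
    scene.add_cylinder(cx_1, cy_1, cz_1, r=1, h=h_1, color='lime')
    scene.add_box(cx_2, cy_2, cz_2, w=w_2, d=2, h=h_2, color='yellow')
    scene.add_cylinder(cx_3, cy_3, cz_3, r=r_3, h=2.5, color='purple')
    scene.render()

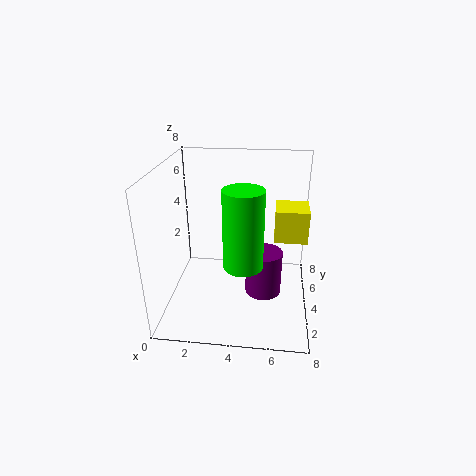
cx_1 = 4.5, cy_1 = 2, cz_1 = 3.5, h_1 = 4, cx_2 = 6, cy_2 = 5.5, cz_2 = 3, w_2 = 2, h_2 = 2, cx_3 = 5.5, cy_3 = 3.5, cz_3 = 1, r_3 = 1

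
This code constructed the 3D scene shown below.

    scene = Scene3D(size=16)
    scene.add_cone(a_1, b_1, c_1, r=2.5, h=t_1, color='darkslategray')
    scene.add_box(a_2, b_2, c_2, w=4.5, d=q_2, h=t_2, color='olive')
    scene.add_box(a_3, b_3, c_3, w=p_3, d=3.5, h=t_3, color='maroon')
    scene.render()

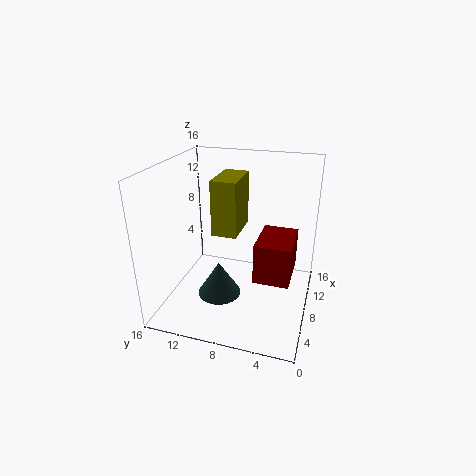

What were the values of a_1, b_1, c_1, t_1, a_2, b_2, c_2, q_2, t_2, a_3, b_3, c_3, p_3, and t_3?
a_1 = 7; b_1 = 10; c_1 = 1; t_1 = 4; a_2 = 4; b_2 = 7; c_2 = 10; q_2 = 2.5; t_2 = 5.5; a_3 = 3; b_3 = 1.5; c_3 = 6; p_3 = 5; t_3 = 4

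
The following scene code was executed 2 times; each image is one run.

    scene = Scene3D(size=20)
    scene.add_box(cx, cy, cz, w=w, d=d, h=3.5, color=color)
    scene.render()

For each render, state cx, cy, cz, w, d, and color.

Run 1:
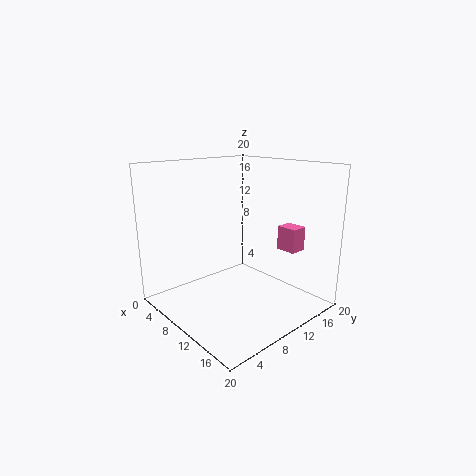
cx = 12, cy = 16, cz = 7.5, w = 3, d = 2.5, color = 'hotpink'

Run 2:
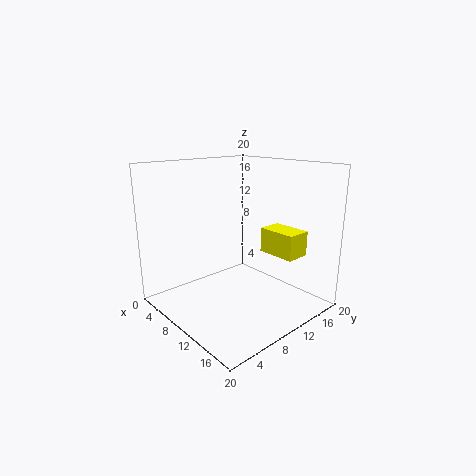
cx = 11, cy = 13.5, cz = 7.5, w = 5.5, d = 3.5, color = 'yellow'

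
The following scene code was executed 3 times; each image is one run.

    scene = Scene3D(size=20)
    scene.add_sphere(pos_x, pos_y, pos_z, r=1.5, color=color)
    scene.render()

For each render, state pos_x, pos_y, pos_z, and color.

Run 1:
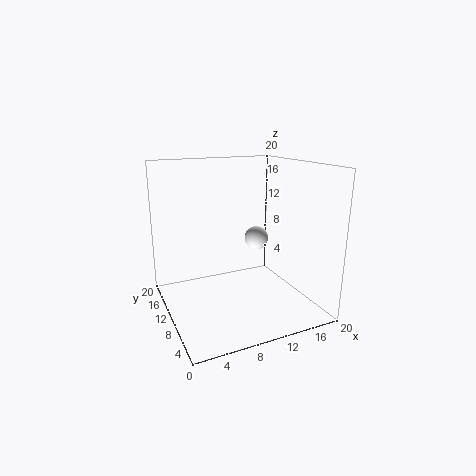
pos_x = 11; pos_y = 6.5; pos_z = 11; color = 'white'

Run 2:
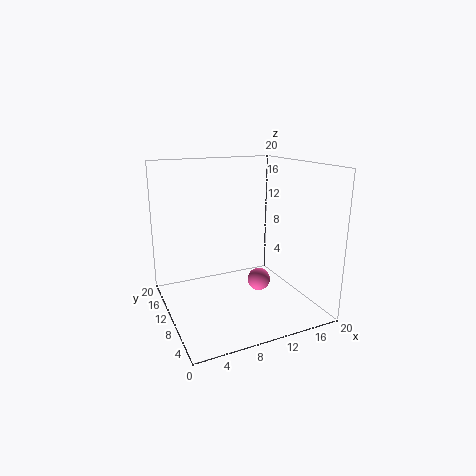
pos_x = 11.5; pos_y = 6.5; pos_z = 5; color = 'hotpink'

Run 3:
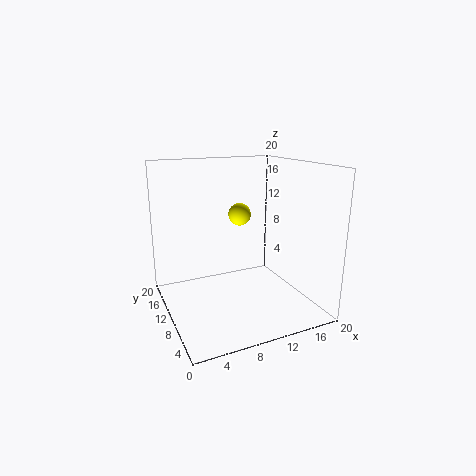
pos_x = 10; pos_y = 9.5; pos_z = 13.5; color = 'yellow'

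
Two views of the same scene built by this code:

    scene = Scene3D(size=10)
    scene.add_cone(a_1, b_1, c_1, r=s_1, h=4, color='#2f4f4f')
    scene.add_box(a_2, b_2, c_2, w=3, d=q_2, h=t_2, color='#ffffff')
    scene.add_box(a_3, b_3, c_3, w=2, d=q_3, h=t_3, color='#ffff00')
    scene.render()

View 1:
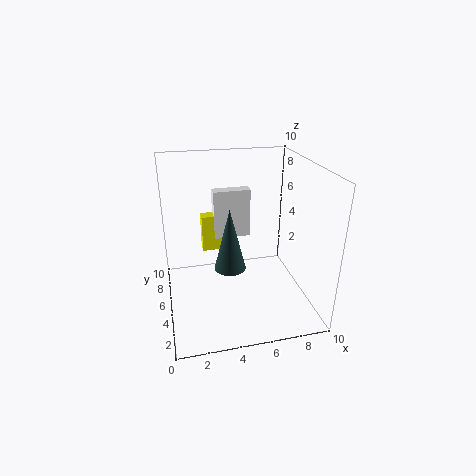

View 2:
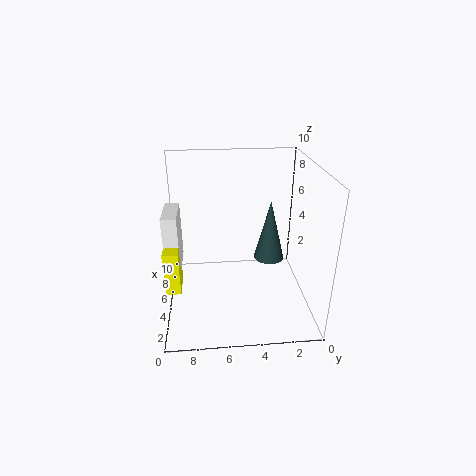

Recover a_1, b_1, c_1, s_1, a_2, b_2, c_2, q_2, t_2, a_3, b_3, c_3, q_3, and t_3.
a_1 = 4
b_1 = 3
c_1 = 4
s_1 = 1
a_2 = 4
b_2 = 9
c_2 = 3
q_2 = 1
t_2 = 4
a_3 = 3
b_3 = 9
c_3 = 2
q_3 = 1
t_3 = 3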